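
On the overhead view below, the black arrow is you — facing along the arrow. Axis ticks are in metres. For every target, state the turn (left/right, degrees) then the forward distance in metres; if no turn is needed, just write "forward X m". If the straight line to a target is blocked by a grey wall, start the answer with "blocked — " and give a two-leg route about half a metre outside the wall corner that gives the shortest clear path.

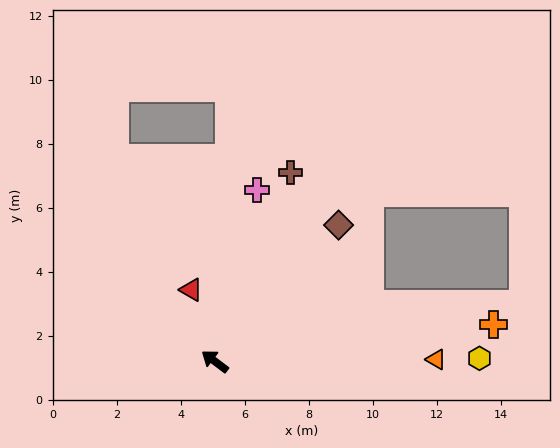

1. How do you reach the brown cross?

turn right 75°, forward 6.4 m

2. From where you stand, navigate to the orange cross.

turn right 135°, forward 8.8 m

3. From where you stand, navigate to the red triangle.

turn right 35°, forward 2.4 m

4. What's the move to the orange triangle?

turn right 142°, forward 6.9 m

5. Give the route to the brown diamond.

turn right 95°, forward 5.8 m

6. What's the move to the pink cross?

turn right 67°, forward 5.5 m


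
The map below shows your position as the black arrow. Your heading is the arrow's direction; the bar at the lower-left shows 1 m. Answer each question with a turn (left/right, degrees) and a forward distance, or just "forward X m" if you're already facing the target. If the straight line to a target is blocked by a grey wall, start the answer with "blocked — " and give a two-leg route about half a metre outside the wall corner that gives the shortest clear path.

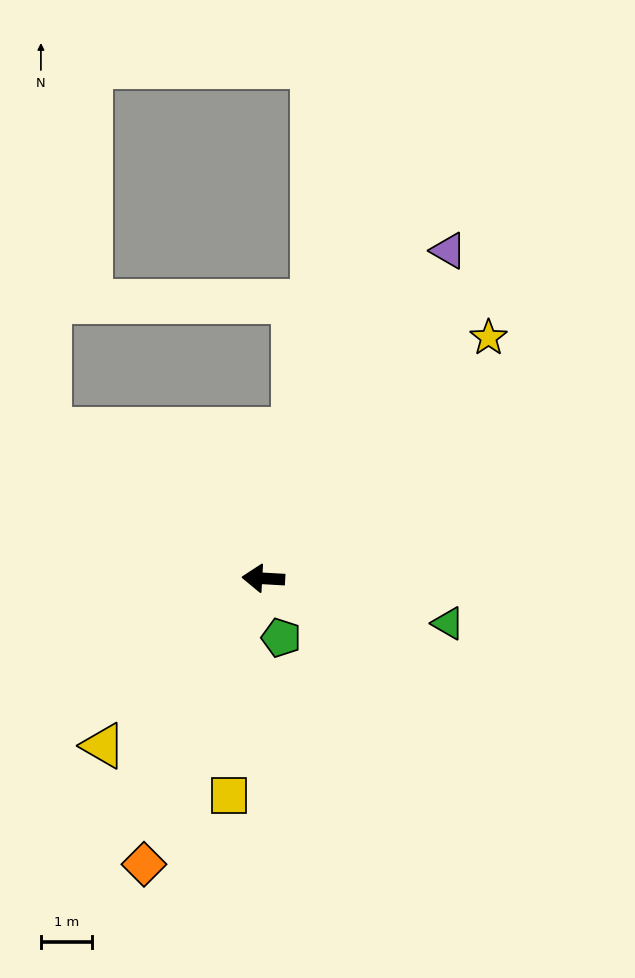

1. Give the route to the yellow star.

turn right 130°, forward 6.5 m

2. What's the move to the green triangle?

turn left 170°, forward 3.7 m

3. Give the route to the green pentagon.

turn left 110°, forward 1.2 m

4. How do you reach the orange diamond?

turn left 71°, forward 6.1 m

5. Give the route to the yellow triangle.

turn left 50°, forward 4.6 m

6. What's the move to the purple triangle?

turn right 116°, forward 7.4 m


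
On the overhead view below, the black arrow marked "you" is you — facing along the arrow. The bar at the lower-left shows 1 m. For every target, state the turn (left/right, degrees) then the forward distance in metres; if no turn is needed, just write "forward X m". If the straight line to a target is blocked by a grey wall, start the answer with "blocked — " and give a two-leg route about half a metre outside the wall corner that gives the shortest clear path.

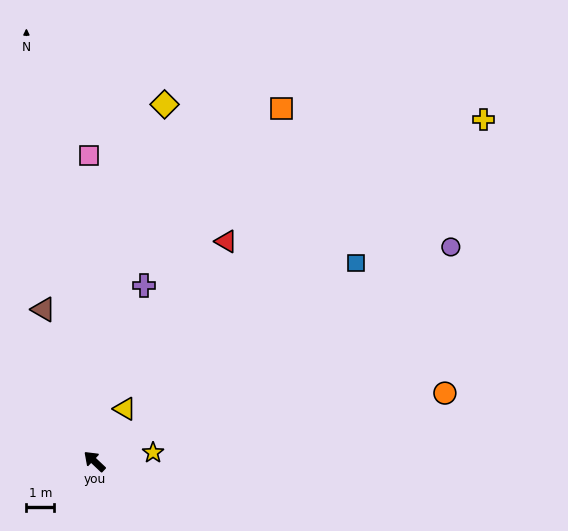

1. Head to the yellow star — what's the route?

turn right 128°, forward 2.1 m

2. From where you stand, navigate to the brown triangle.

turn right 28°, forward 5.8 m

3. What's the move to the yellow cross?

turn right 95°, forward 18.6 m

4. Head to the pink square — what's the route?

turn right 46°, forward 11.0 m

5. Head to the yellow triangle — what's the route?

turn right 77°, forward 2.2 m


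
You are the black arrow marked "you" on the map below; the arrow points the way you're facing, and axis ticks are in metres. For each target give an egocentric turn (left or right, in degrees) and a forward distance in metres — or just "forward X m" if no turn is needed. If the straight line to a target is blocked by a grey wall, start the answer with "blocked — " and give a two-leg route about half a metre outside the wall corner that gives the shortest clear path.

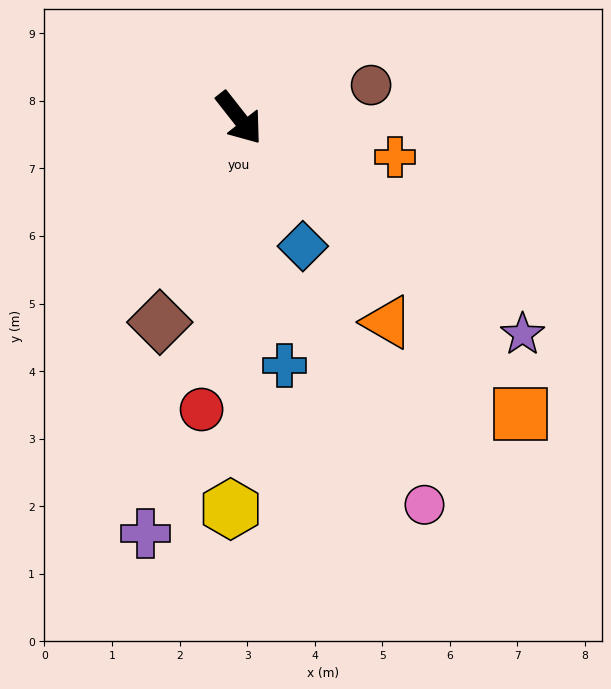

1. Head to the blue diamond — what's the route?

turn right 12°, forward 2.1 m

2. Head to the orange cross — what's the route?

turn left 38°, forward 2.4 m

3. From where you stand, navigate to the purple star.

turn left 14°, forward 5.3 m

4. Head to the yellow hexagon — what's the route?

turn right 39°, forward 5.8 m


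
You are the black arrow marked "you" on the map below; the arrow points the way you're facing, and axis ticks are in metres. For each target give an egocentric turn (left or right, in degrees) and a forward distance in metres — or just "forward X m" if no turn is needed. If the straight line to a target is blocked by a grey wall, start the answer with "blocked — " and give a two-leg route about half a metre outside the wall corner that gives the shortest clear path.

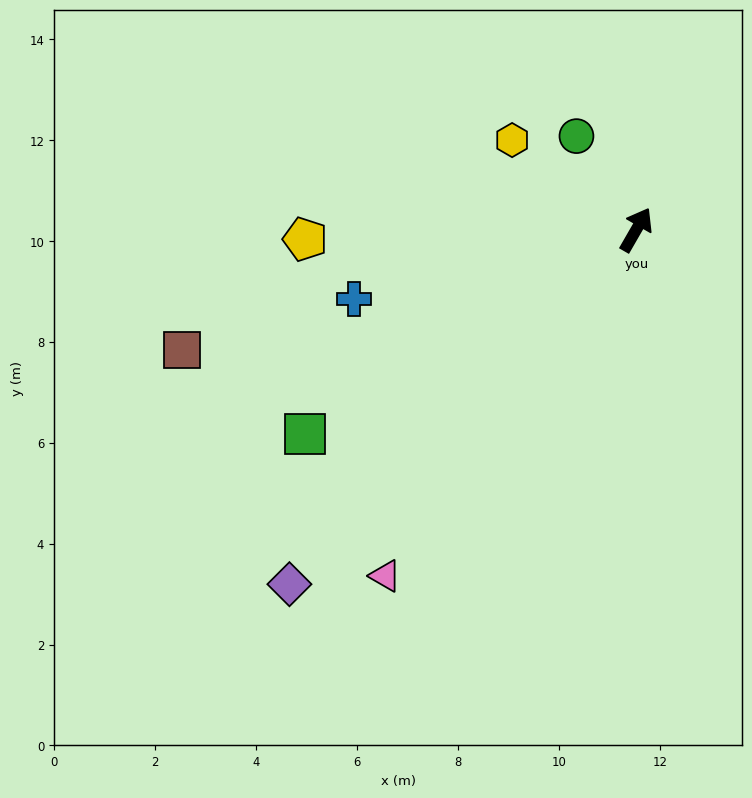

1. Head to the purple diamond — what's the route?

turn left 166°, forward 9.8 m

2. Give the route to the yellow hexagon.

turn left 84°, forward 3.0 m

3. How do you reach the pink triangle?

turn left 174°, forward 8.5 m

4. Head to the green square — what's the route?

turn left 152°, forward 7.7 m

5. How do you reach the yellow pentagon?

turn left 122°, forward 6.6 m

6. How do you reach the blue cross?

turn left 134°, forward 5.8 m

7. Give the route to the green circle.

turn left 63°, forward 2.2 m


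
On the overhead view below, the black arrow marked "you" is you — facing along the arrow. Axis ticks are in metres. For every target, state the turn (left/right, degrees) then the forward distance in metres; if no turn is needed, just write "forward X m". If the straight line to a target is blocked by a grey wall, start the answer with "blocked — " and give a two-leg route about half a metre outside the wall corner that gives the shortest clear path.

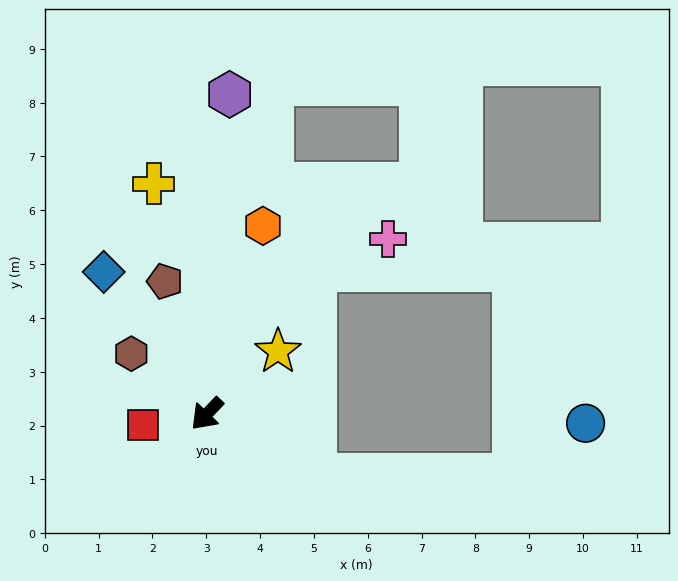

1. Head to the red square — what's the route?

turn right 36°, forward 1.2 m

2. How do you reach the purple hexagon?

turn right 140°, forward 6.0 m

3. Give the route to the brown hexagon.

turn right 85°, forward 1.8 m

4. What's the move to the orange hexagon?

turn right 153°, forward 3.6 m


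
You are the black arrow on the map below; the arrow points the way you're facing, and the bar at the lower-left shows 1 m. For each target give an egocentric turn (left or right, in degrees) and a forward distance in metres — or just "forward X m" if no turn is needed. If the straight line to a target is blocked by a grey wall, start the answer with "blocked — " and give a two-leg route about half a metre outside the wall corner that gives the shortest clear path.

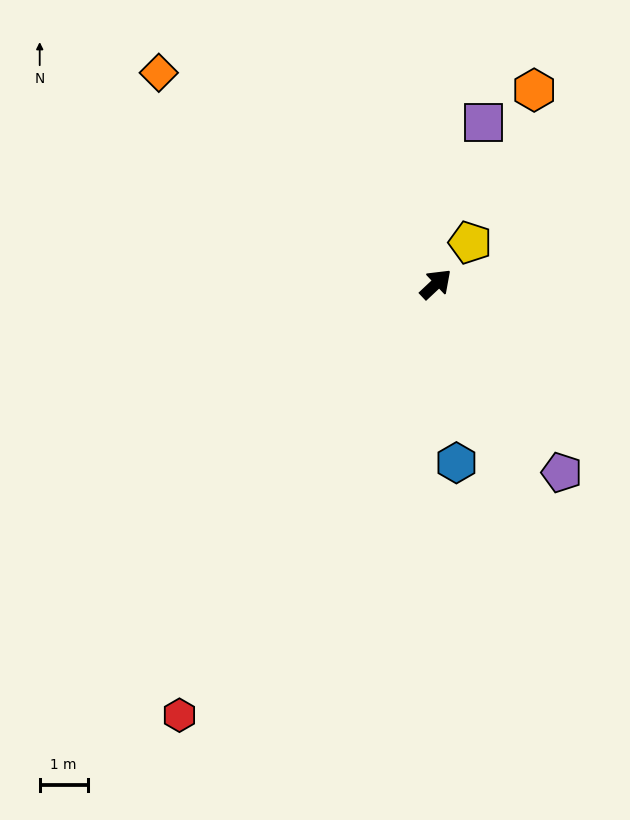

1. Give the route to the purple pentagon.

turn right 100°, forward 4.7 m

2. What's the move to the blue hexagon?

turn right 127°, forward 3.7 m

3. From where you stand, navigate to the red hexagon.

turn right 164°, forward 10.4 m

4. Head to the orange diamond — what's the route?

turn left 99°, forward 7.2 m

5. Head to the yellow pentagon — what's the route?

turn left 7°, forward 1.1 m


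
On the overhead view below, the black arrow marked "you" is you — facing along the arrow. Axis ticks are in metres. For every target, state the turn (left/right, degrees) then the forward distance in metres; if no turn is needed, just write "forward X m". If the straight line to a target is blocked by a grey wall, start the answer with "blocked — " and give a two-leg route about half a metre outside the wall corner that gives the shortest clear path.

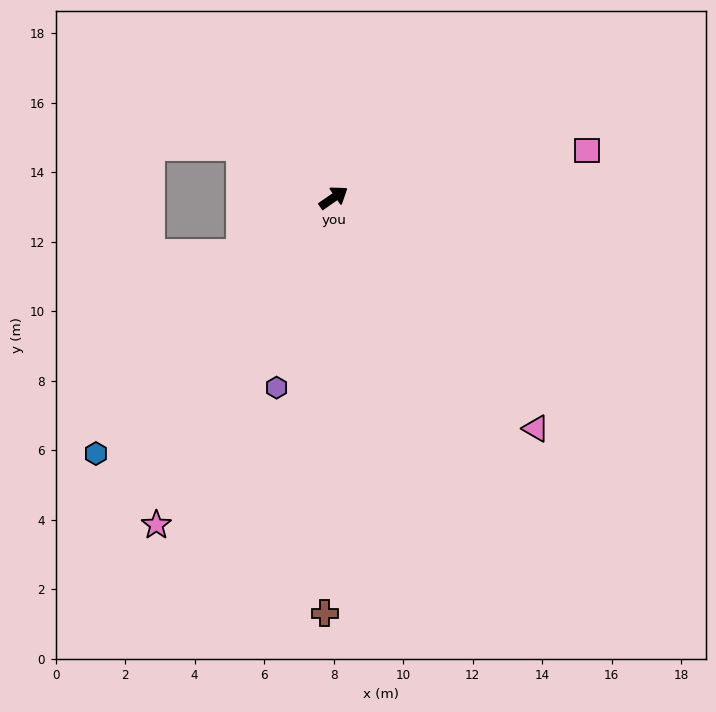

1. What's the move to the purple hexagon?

turn right 141°, forward 5.7 m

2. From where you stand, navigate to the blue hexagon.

turn right 168°, forward 10.0 m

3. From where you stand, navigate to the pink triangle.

turn right 84°, forward 8.8 m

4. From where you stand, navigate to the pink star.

turn right 153°, forward 10.7 m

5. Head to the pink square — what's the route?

turn right 24°, forward 7.4 m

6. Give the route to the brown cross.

turn right 126°, forward 12.0 m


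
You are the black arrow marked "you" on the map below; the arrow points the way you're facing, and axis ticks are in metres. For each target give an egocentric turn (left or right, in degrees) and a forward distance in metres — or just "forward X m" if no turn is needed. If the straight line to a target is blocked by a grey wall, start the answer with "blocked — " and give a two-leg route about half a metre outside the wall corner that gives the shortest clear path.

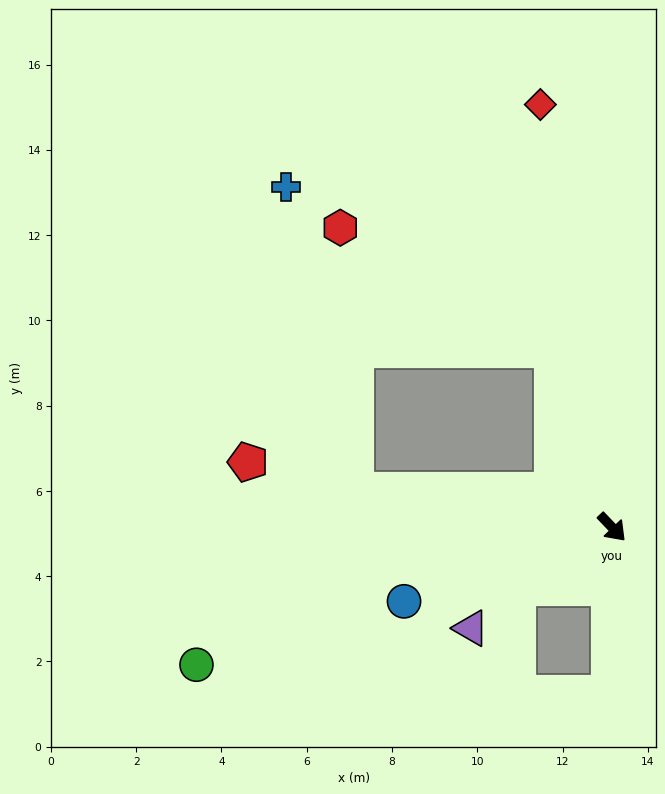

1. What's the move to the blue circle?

turn right 114°, forward 5.2 m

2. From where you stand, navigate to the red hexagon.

blocked — turn left 155°, forward 4.4 m, then turn left 41°, forward 5.7 m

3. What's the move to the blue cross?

blocked — turn right 142°, forward 6.1 m, then turn right 69°, forward 7.3 m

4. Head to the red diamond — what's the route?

turn left 146°, forward 10.1 m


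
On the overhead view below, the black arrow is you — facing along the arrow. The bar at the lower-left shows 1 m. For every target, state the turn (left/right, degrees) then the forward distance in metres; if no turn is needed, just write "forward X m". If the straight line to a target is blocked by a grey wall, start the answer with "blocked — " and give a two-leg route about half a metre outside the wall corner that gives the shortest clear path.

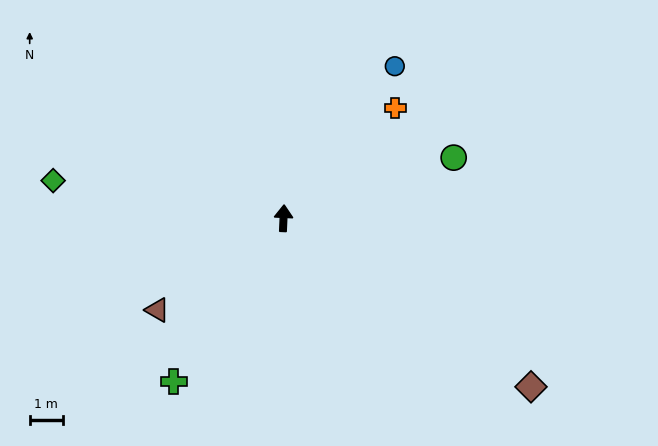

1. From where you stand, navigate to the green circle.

turn right 68°, forward 5.5 m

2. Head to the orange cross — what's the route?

turn right 43°, forward 4.7 m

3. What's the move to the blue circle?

turn right 34°, forward 5.7 m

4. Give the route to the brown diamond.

turn right 122°, forward 9.1 m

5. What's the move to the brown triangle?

turn left 129°, forward 4.7 m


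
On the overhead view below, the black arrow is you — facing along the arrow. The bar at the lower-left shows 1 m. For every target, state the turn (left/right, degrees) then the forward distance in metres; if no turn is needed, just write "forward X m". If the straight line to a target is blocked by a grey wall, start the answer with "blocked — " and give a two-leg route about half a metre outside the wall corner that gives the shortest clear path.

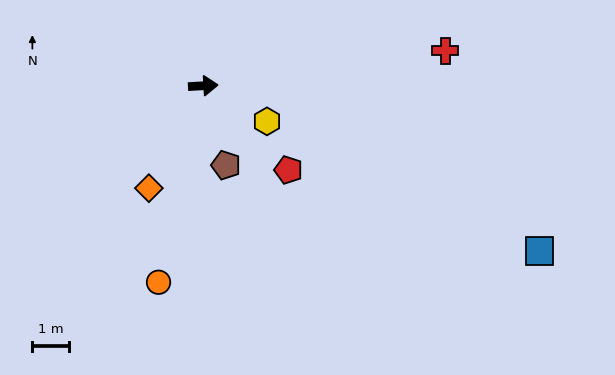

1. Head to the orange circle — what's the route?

turn right 106°, forward 5.6 m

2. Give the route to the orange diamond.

turn right 121°, forward 3.2 m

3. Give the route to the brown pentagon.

turn right 77°, forward 2.3 m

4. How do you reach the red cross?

turn left 5°, forward 6.7 m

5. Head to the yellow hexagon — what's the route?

turn right 32°, forward 2.0 m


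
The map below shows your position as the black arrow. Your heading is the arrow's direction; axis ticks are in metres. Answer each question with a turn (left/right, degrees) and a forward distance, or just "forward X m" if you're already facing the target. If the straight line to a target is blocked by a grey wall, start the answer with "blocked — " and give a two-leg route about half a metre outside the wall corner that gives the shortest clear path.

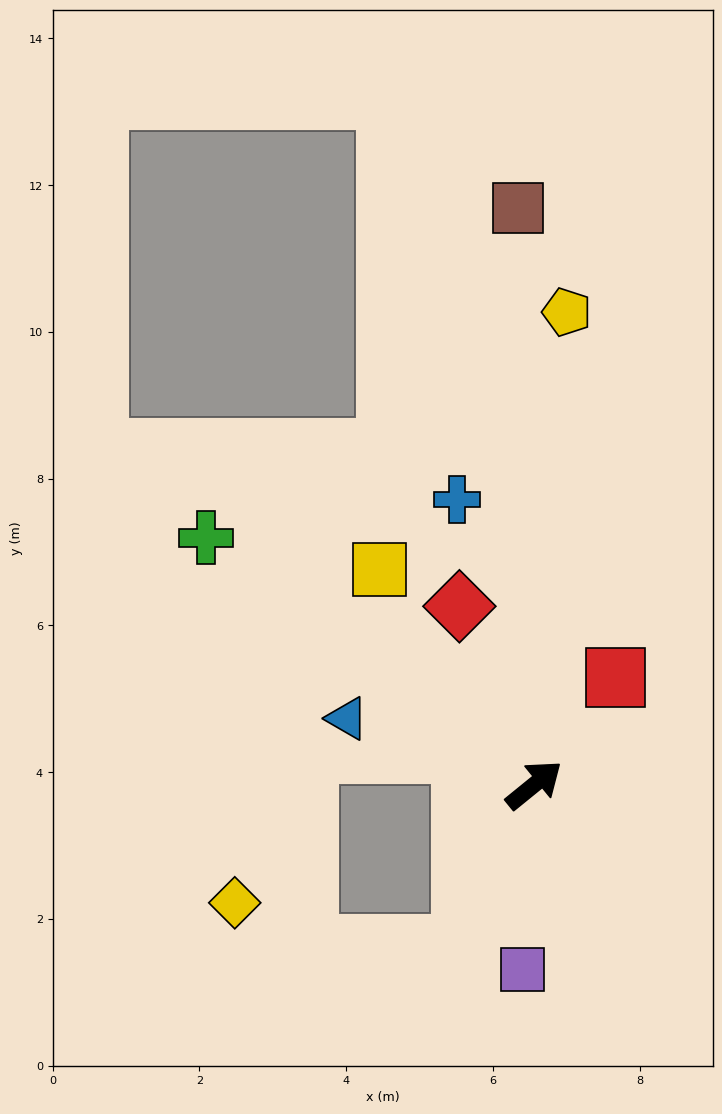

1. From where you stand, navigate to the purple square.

turn right 133°, forward 2.5 m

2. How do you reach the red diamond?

turn left 74°, forward 2.6 m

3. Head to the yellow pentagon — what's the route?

turn left 47°, forward 6.5 m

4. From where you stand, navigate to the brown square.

turn left 53°, forward 7.9 m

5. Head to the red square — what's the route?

turn left 14°, forward 1.8 m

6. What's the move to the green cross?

turn left 104°, forward 5.6 m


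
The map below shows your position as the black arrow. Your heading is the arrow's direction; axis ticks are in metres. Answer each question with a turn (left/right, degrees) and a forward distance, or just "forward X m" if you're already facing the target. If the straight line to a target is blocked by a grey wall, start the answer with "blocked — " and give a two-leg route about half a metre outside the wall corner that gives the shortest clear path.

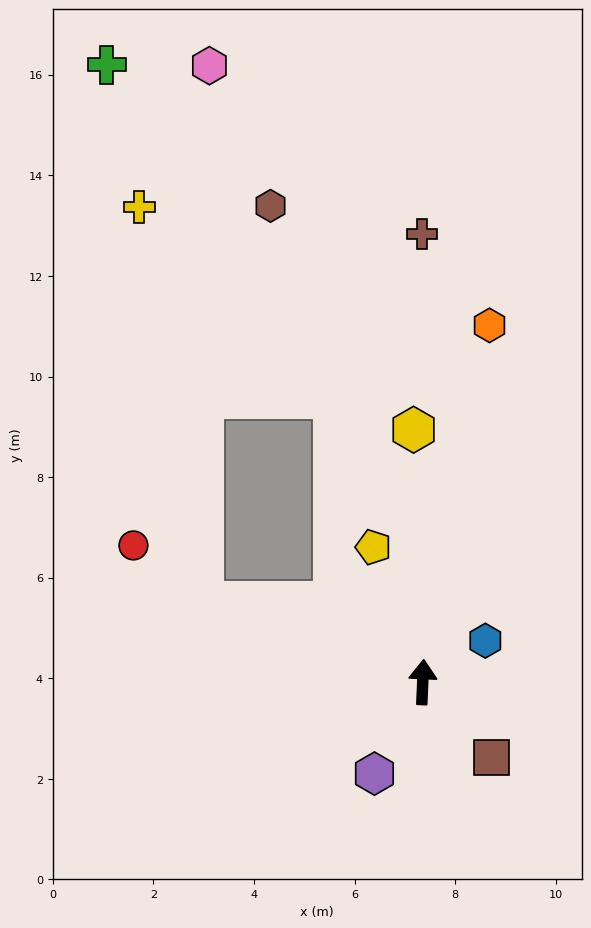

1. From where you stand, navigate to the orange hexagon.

turn right 8°, forward 7.2 m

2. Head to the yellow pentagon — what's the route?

turn left 23°, forward 2.9 m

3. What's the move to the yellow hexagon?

turn left 5°, forward 5.0 m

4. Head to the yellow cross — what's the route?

blocked — turn left 73°, forward 4.7 m, then turn right 61°, forward 8.0 m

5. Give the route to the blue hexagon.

turn right 54°, forward 1.5 m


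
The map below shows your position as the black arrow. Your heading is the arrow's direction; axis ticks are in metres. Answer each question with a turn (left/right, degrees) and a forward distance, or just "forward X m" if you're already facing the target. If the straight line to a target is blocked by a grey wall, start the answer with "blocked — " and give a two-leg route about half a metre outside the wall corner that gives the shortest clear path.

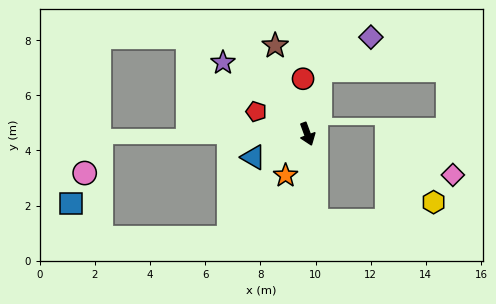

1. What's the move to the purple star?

turn right 150°, forward 4.0 m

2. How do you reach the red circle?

turn left 164°, forward 2.0 m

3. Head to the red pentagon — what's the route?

turn right 134°, forward 2.0 m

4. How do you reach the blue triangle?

turn right 87°, forward 2.1 m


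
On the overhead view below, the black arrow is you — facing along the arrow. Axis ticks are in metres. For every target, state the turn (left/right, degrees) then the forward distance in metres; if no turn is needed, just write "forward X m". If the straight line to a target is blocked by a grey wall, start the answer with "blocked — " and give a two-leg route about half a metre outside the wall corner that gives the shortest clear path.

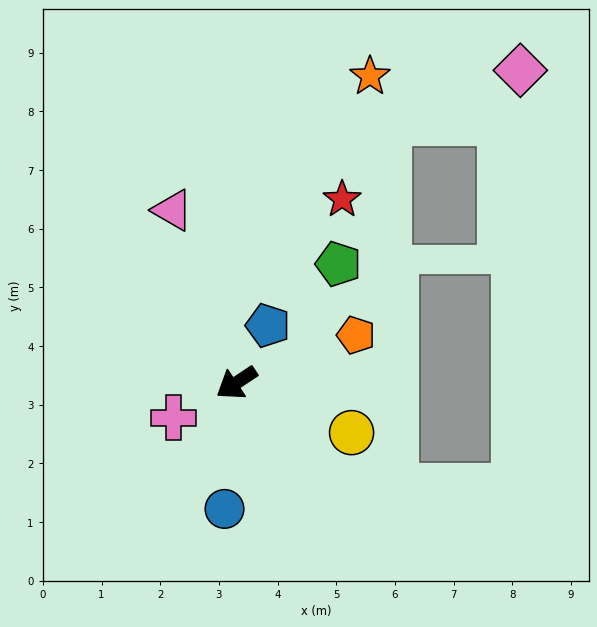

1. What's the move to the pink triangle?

turn right 103°, forward 3.1 m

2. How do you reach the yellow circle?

turn left 123°, forward 2.1 m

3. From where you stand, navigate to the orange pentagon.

turn left 168°, forward 2.2 m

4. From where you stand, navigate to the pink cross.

turn right 4°, forward 1.2 m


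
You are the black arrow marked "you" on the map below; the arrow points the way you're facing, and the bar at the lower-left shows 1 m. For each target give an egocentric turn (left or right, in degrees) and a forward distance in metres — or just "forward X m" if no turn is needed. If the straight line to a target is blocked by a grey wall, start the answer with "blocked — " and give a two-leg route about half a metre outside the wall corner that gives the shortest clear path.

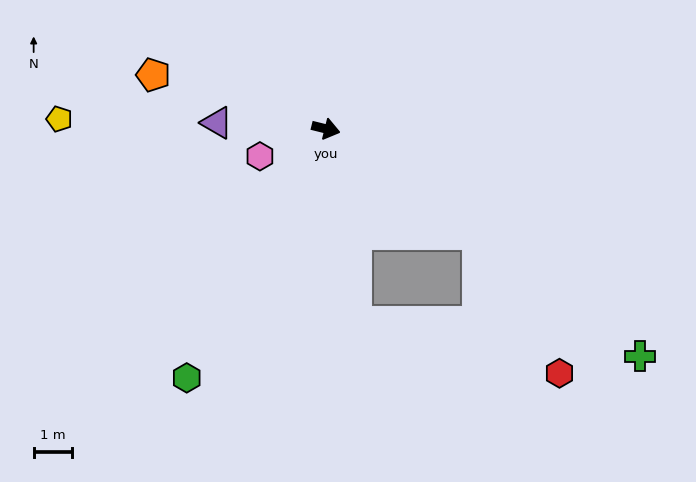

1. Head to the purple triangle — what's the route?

turn right 169°, forward 2.8 m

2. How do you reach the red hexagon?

blocked — turn right 21°, forward 4.8 m, then turn right 25°, forward 4.2 m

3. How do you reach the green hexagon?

turn right 105°, forward 7.4 m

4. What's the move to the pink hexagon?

turn right 143°, forward 1.9 m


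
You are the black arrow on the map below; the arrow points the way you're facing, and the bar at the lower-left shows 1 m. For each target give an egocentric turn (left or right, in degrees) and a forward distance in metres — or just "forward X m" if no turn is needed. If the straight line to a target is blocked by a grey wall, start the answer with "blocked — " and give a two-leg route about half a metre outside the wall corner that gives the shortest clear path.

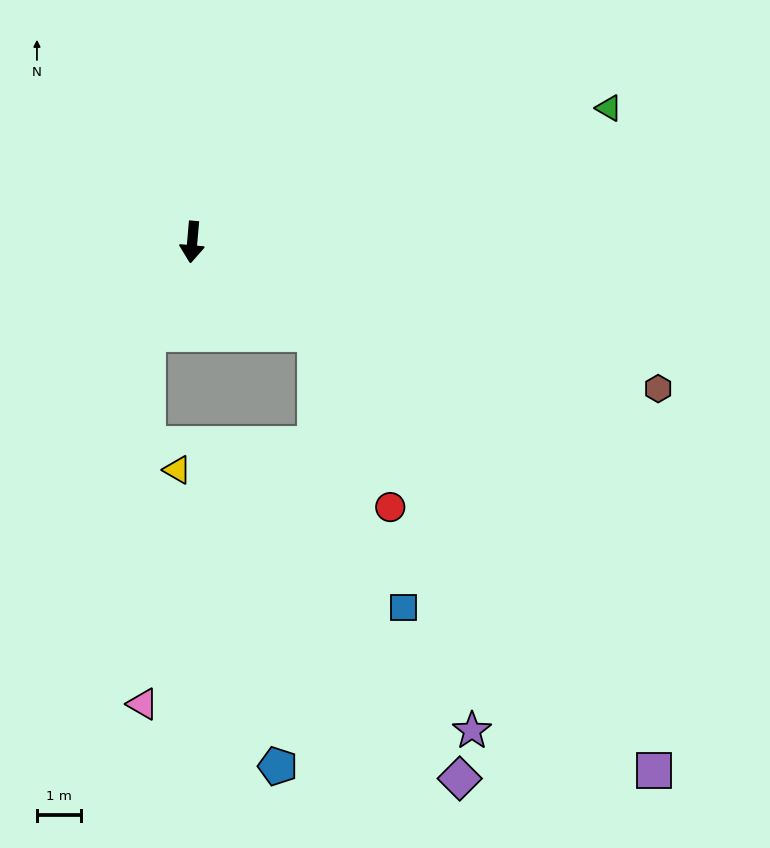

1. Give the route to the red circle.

blocked — turn left 58°, forward 3.5 m, then turn right 30°, forward 4.3 m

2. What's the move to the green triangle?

turn left 113°, forward 10.0 m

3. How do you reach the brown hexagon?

turn left 78°, forward 11.2 m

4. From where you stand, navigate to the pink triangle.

blocked — turn right 21°, forward 2.3 m, then turn left 25°, forward 8.5 m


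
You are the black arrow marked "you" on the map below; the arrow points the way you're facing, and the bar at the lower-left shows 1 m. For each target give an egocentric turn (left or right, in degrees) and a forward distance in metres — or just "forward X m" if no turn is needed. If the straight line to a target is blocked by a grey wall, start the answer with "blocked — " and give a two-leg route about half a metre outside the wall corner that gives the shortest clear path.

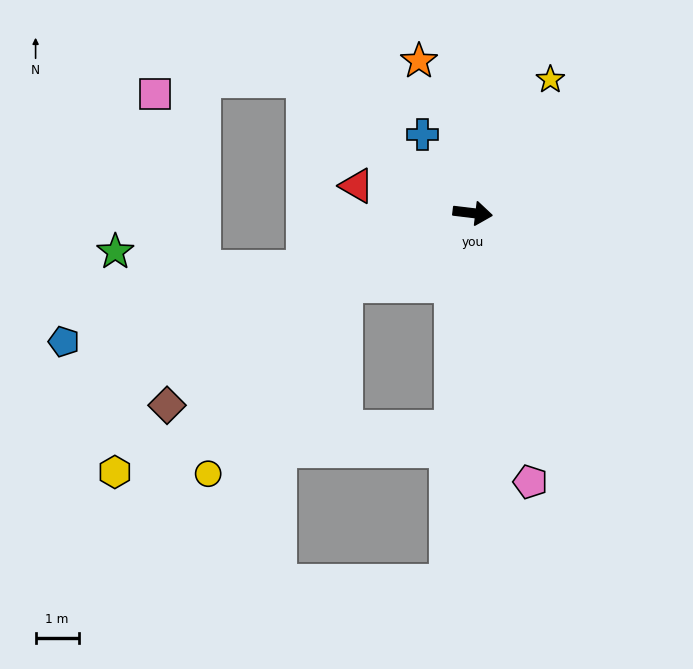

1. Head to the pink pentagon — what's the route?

turn right 71°, forward 6.4 m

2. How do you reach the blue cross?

turn left 129°, forward 2.2 m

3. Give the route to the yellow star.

turn left 67°, forward 3.6 m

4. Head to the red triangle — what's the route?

turn left 174°, forward 2.8 m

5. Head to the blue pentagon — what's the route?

turn right 156°, forward 9.9 m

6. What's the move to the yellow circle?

blocked — turn right 144°, forward 3.4 m, then turn left 25°, forward 5.4 m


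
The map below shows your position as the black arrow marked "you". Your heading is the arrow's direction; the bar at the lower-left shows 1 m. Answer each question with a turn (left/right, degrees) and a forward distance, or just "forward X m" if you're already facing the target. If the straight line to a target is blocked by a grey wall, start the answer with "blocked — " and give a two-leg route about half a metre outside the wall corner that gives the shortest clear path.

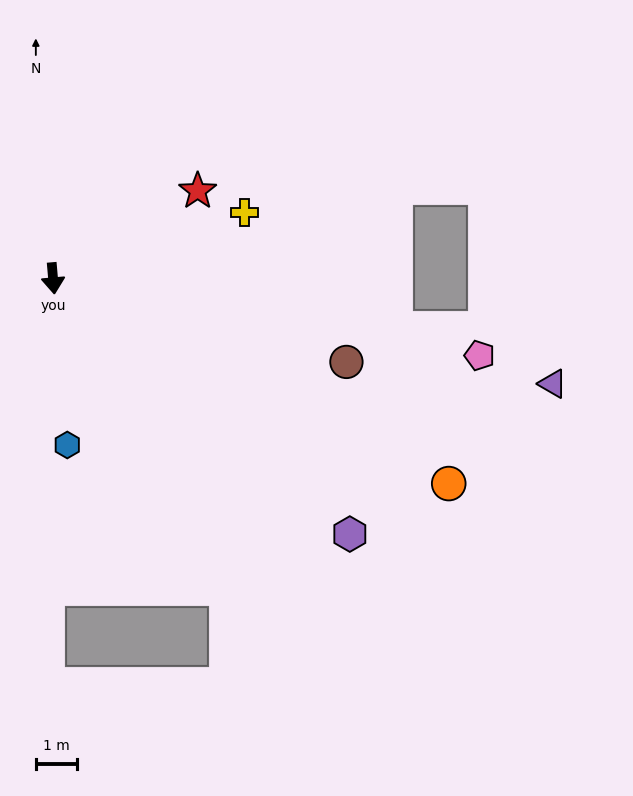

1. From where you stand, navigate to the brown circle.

turn left 69°, forward 7.4 m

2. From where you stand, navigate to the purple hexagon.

turn left 44°, forward 9.5 m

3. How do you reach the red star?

turn left 116°, forward 4.1 m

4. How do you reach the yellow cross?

turn left 104°, forward 4.9 m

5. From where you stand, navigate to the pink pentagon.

turn left 75°, forward 10.5 m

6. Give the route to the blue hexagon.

forward 4.1 m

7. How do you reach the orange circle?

turn left 58°, forward 10.8 m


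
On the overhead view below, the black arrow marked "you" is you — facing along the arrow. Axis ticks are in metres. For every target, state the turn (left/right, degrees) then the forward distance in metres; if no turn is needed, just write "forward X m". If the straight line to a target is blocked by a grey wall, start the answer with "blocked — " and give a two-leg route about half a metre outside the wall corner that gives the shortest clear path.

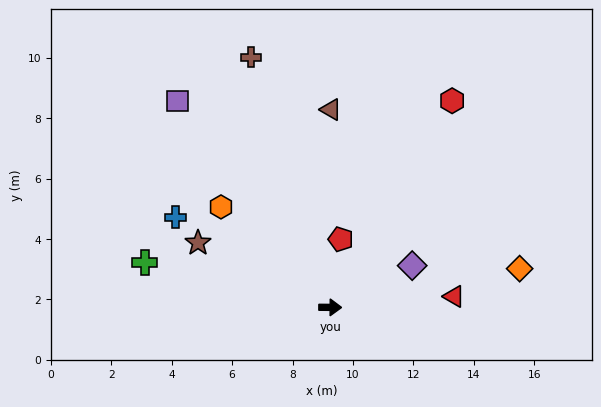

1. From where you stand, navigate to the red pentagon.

turn left 82°, forward 2.3 m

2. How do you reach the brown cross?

turn left 108°, forward 8.7 m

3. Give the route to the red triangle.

turn left 5°, forward 4.1 m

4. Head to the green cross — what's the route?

turn left 167°, forward 6.3 m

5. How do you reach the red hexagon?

turn left 60°, forward 7.9 m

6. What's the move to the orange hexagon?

turn left 138°, forward 4.9 m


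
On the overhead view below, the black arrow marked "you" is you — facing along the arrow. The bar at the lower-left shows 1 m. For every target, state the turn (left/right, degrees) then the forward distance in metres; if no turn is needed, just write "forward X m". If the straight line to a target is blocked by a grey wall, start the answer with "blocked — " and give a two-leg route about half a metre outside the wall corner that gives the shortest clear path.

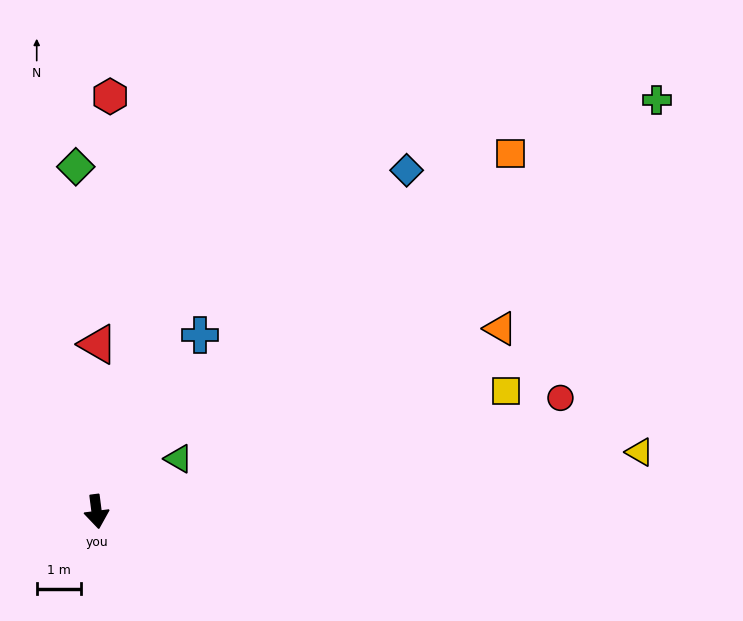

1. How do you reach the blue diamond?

turn left 130°, forward 10.3 m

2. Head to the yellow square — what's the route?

turn left 99°, forward 9.6 m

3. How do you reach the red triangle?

turn left 172°, forward 3.7 m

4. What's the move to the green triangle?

turn left 115°, forward 2.2 m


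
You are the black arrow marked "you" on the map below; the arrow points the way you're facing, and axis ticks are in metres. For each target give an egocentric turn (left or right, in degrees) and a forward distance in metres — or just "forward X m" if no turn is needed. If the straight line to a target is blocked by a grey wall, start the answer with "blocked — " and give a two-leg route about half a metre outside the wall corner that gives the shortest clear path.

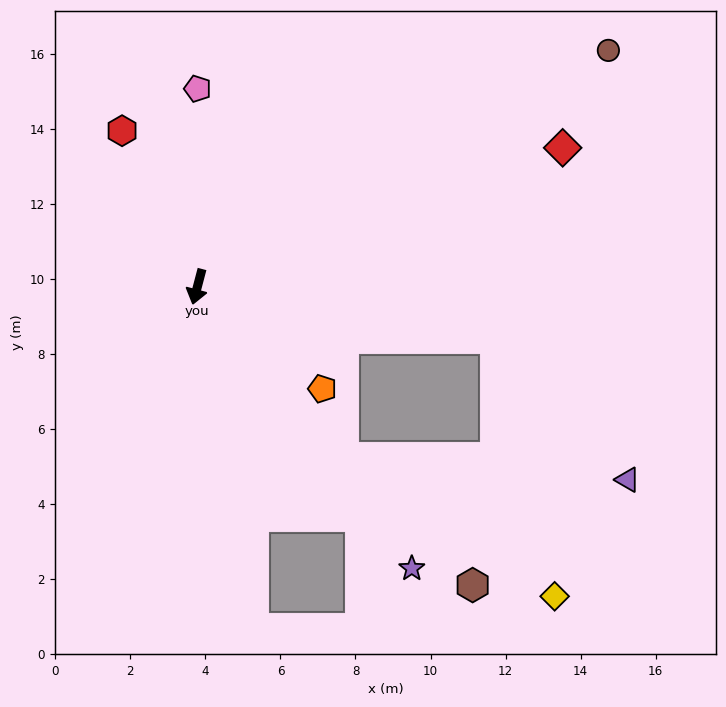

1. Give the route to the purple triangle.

blocked — turn left 95°, forward 8.1 m, then turn right 37°, forward 5.1 m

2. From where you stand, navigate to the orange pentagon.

turn left 66°, forward 4.3 m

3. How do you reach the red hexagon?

turn right 140°, forward 4.6 m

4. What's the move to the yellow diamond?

blocked — turn left 55°, forward 6.0 m, then turn left 16°, forward 6.7 m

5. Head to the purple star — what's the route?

turn left 52°, forward 9.4 m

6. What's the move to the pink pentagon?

turn right 165°, forward 5.3 m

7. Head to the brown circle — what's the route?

turn left 135°, forward 12.6 m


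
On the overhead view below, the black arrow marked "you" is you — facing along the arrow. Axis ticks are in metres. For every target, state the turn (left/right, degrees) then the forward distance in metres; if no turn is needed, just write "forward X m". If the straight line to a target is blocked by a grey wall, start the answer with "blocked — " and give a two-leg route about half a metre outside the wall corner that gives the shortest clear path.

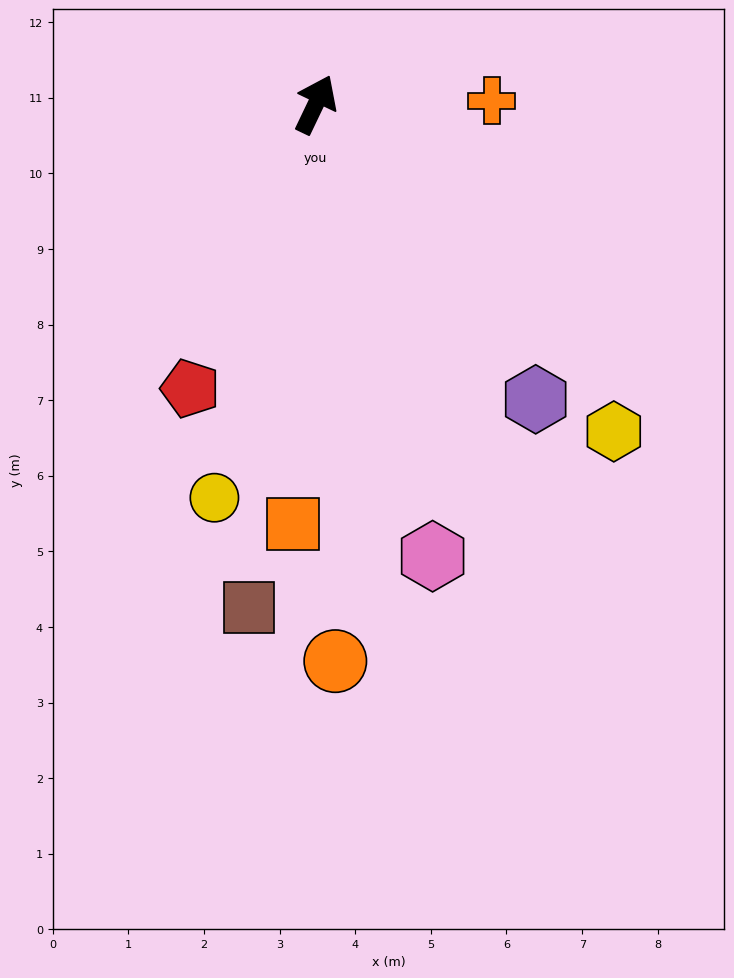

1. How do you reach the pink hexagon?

turn right 140°, forward 6.2 m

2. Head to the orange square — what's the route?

turn right 158°, forward 5.6 m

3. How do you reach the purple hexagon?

turn right 118°, forward 4.9 m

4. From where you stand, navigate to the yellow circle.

turn right 169°, forward 5.4 m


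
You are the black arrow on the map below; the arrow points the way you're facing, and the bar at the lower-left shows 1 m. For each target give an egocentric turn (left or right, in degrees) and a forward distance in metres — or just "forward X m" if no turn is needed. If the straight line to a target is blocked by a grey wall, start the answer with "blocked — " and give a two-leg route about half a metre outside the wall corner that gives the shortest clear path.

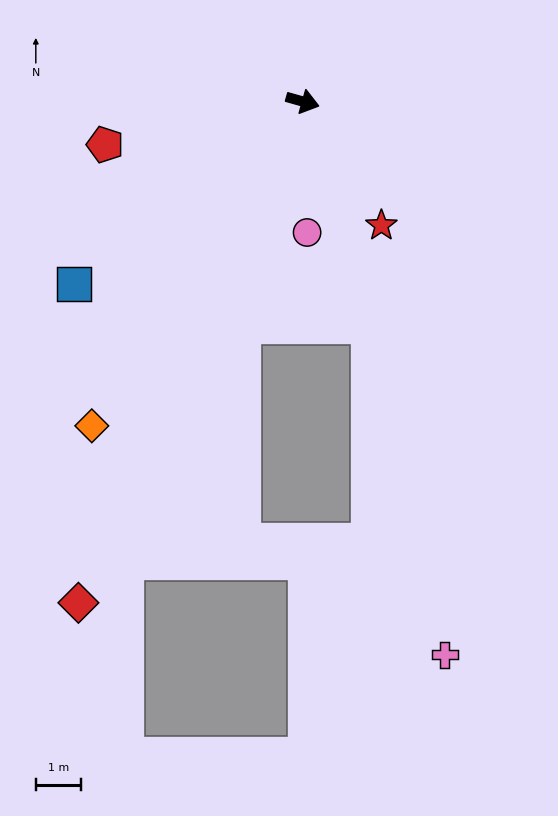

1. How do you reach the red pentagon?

turn right 152°, forward 4.5 m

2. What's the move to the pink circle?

turn right 72°, forward 2.9 m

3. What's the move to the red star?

turn right 42°, forward 3.3 m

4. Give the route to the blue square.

turn right 126°, forward 6.5 m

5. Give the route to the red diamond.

turn right 98°, forward 12.2 m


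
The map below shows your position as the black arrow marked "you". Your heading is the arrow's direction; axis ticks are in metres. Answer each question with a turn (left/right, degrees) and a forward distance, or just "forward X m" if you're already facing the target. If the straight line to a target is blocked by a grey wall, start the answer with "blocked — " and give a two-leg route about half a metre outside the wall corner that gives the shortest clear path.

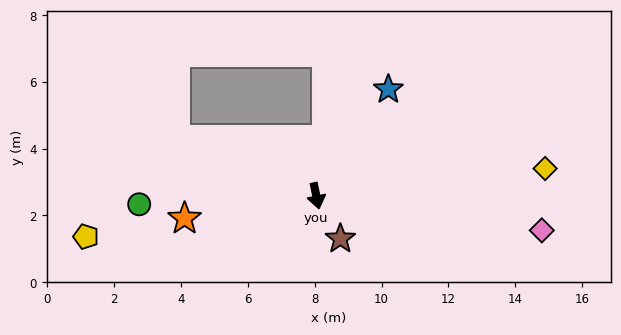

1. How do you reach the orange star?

turn right 92°, forward 4.0 m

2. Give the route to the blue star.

turn left 134°, forward 3.8 m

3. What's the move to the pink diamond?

turn left 70°, forward 6.8 m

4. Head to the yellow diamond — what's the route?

turn left 85°, forward 6.9 m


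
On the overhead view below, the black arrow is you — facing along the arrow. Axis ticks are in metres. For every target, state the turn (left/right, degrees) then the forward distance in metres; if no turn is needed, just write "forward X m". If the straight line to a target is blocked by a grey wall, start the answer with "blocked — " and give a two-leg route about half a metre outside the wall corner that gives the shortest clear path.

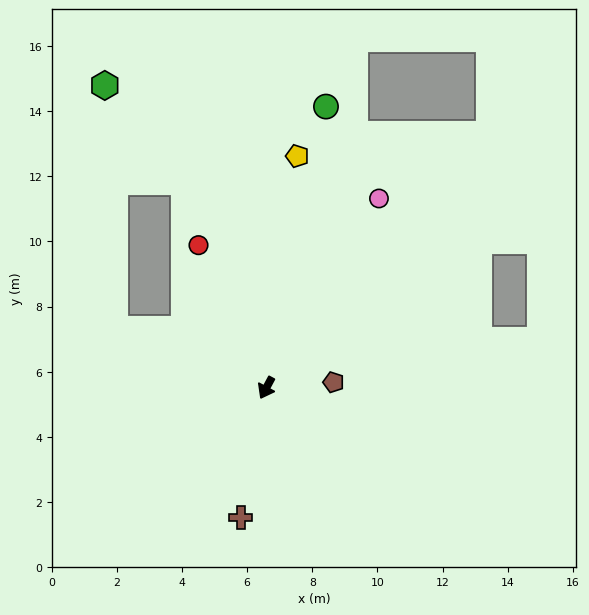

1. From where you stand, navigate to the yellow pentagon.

turn right 159°, forward 7.2 m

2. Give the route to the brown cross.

turn left 17°, forward 4.1 m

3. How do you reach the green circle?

turn right 164°, forward 8.8 m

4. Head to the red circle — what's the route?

turn right 126°, forward 4.8 m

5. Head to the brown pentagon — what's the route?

turn left 123°, forward 2.1 m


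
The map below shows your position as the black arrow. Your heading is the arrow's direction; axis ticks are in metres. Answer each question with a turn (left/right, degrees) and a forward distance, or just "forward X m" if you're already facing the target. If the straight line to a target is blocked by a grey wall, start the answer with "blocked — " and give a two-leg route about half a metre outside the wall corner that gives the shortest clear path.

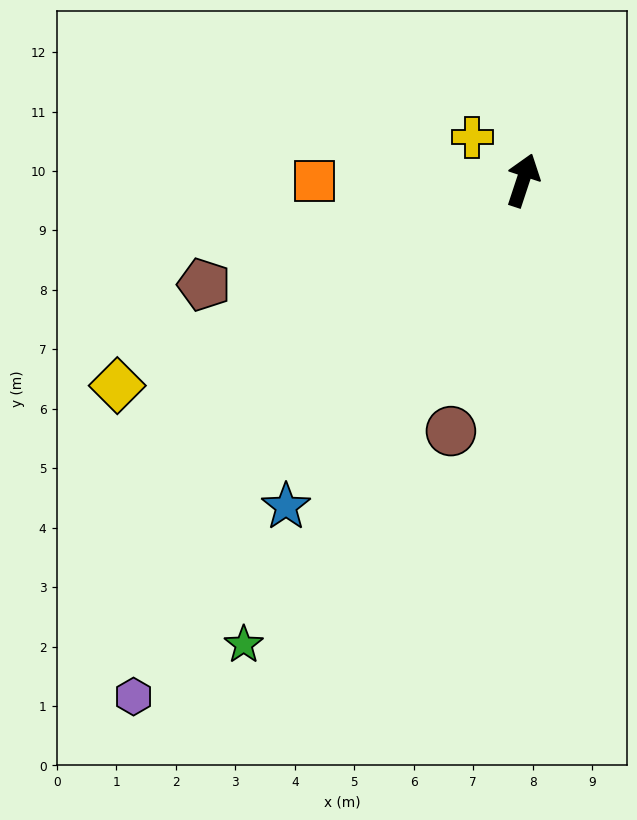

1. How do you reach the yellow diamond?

turn left 135°, forward 7.6 m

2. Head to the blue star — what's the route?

turn left 162°, forward 6.8 m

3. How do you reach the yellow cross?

turn left 68°, forward 1.1 m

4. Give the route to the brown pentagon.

turn left 126°, forward 5.6 m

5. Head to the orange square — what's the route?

turn left 108°, forward 3.5 m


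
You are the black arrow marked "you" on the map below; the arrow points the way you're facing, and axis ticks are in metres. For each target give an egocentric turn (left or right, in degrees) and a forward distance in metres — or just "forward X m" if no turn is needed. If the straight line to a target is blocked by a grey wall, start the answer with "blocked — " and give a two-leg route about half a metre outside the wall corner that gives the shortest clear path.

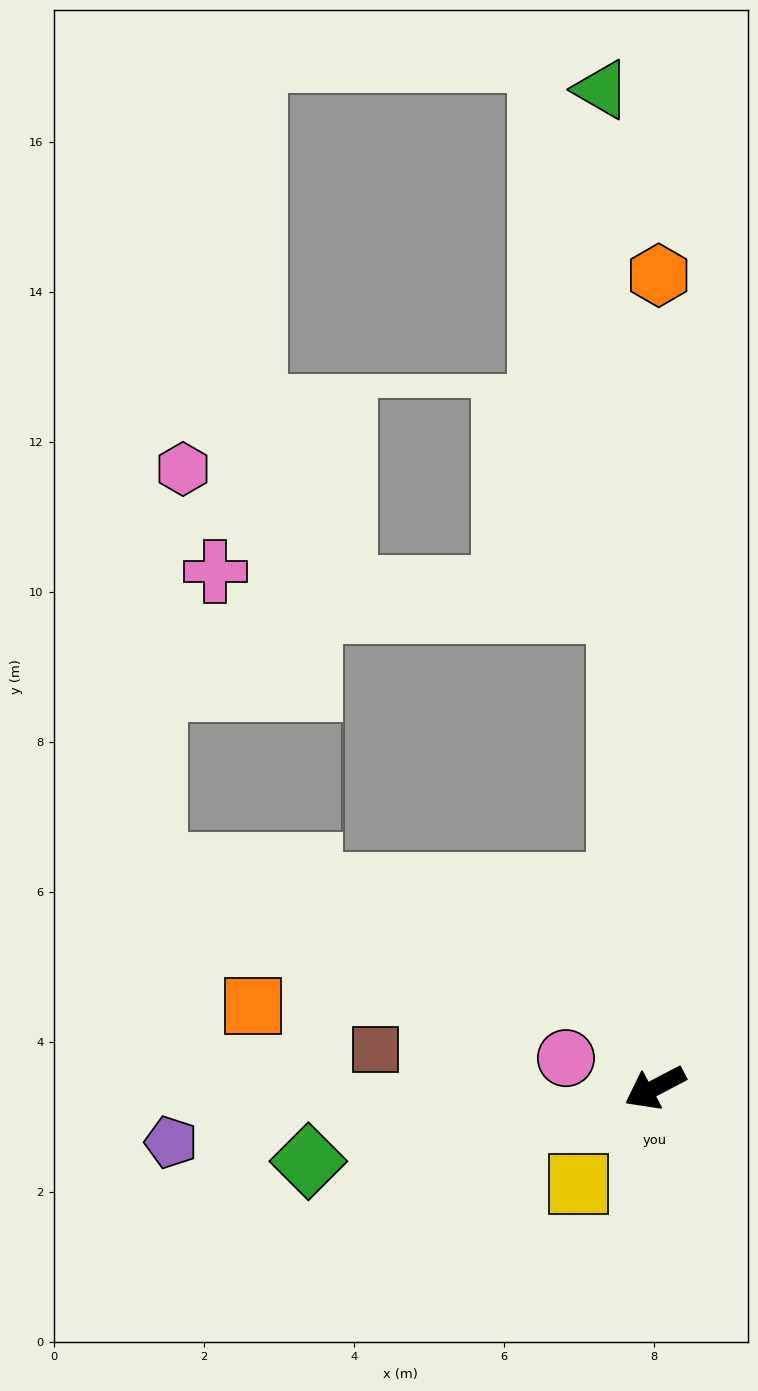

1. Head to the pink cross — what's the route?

blocked — turn right 113°, forward 6.4 m, then turn left 80°, forward 5.4 m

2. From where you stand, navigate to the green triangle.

turn right 115°, forward 13.3 m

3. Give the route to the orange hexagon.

turn right 118°, forward 10.8 m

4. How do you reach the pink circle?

turn right 46°, forward 1.3 m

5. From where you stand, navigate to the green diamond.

turn right 16°, forward 4.7 m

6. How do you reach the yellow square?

turn left 24°, forward 1.6 m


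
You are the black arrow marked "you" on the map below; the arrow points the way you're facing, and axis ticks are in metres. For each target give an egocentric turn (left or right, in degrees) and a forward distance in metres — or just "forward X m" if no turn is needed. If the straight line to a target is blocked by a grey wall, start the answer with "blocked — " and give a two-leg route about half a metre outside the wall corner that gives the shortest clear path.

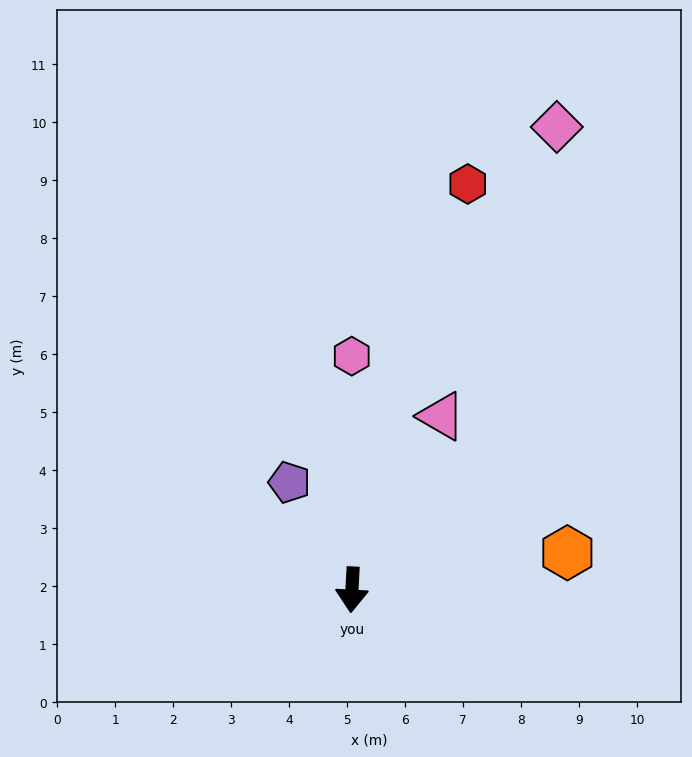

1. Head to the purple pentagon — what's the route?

turn right 147°, forward 2.1 m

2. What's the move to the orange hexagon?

turn left 103°, forward 3.8 m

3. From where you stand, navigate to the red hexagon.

turn left 167°, forward 7.3 m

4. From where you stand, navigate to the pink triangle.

turn left 156°, forward 3.4 m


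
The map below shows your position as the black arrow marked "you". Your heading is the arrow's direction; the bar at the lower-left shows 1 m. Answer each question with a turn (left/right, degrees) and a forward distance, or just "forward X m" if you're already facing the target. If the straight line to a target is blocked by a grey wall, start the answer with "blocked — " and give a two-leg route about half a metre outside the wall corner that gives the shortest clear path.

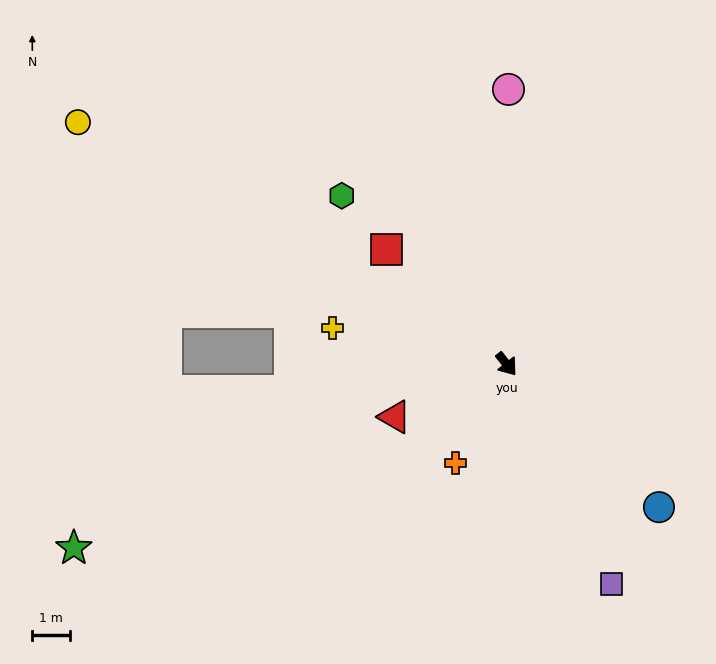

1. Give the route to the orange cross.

turn right 66°, forward 3.0 m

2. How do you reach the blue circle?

turn left 9°, forward 5.6 m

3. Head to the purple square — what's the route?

turn right 13°, forward 6.5 m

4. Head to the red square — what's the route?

turn right 172°, forward 4.4 m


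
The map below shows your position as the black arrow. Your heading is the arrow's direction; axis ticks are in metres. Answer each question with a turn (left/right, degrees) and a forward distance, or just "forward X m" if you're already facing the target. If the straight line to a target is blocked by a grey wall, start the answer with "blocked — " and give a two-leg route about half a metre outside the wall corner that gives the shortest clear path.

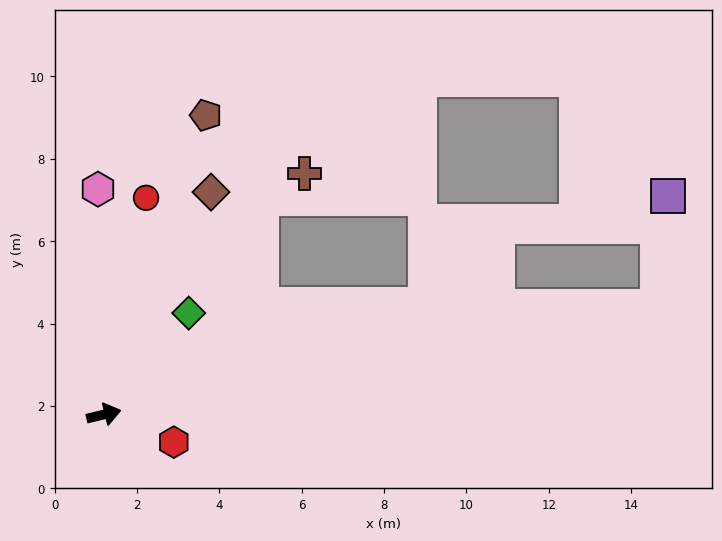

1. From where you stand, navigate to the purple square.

blocked — turn right 3°, forward 13.7 m, then turn left 74°, forward 2.7 m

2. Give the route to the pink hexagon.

turn left 78°, forward 5.5 m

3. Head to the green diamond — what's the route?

turn left 36°, forward 3.2 m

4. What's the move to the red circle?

turn left 65°, forward 5.4 m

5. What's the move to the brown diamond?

turn left 51°, forward 6.0 m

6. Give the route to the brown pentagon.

turn left 57°, forward 7.7 m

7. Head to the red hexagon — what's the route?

turn right 35°, forward 1.8 m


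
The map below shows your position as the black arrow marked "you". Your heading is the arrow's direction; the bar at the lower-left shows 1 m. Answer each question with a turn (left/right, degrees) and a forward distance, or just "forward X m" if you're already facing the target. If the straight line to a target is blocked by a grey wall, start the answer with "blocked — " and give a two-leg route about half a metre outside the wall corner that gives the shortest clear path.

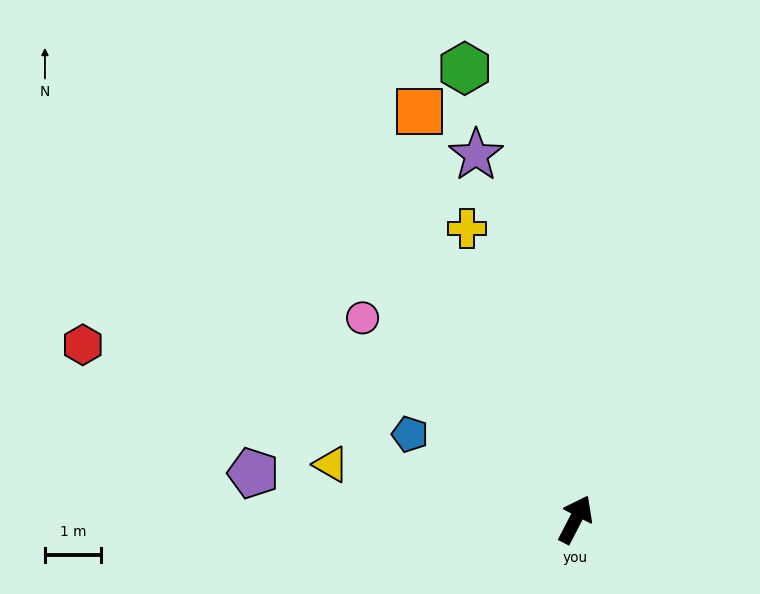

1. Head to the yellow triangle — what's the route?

turn left 105°, forward 4.4 m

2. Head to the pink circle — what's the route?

turn left 74°, forward 5.2 m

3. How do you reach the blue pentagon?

turn left 90°, forward 3.3 m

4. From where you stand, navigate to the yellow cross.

turn left 48°, forward 5.5 m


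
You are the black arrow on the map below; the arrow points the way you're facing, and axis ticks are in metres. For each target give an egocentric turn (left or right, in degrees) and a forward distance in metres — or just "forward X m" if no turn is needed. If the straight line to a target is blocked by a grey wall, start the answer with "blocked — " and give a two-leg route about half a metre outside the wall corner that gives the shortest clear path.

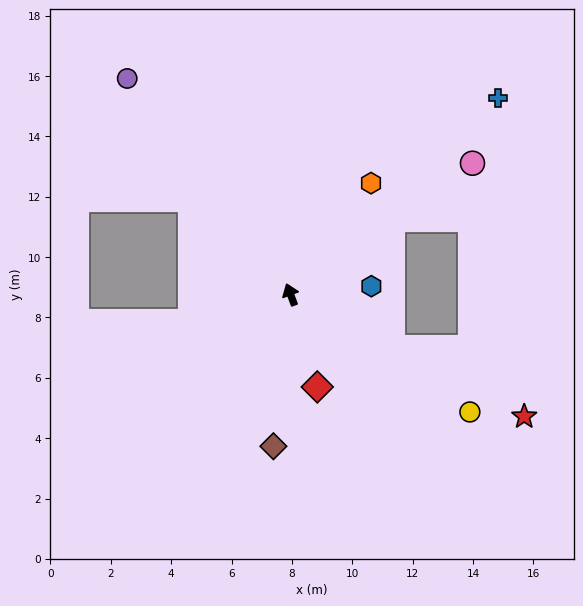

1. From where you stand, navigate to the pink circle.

turn right 75°, forward 7.4 m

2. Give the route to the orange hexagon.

turn right 56°, forward 4.6 m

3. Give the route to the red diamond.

turn left 176°, forward 3.2 m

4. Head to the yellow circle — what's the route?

turn right 144°, forward 7.1 m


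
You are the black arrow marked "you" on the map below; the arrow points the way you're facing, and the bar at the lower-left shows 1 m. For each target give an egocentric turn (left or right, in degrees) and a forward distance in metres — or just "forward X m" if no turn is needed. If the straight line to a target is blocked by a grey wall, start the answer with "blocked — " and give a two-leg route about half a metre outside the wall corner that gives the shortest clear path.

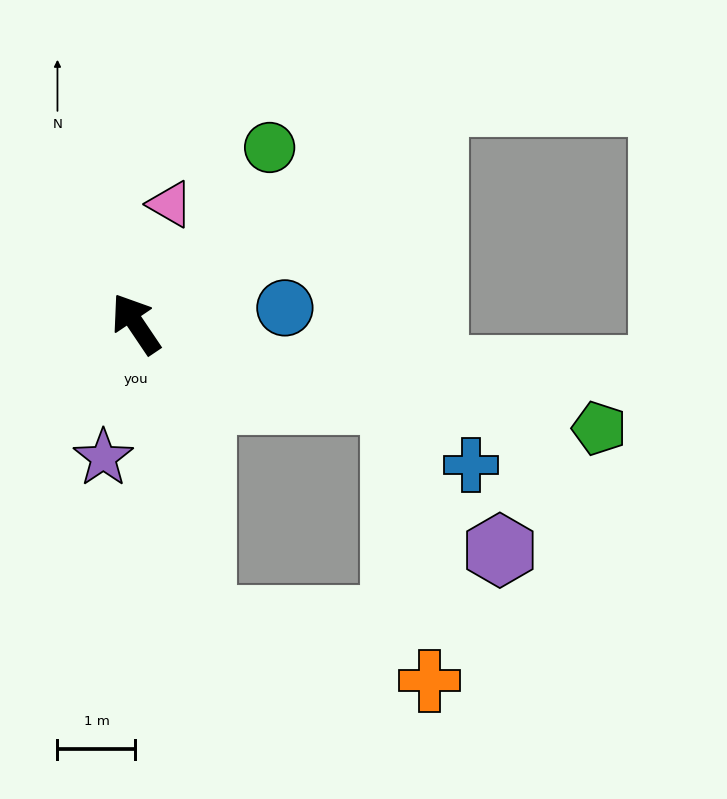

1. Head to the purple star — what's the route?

turn left 132°, forward 1.8 m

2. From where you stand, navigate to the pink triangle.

turn right 50°, forward 1.6 m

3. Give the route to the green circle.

turn right 71°, forward 2.8 m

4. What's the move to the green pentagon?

turn right 137°, forward 6.1 m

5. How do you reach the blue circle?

turn right 118°, forward 1.9 m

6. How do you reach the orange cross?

blocked — turn left 159°, forward 3.9 m, then turn left 62°, forward 3.0 m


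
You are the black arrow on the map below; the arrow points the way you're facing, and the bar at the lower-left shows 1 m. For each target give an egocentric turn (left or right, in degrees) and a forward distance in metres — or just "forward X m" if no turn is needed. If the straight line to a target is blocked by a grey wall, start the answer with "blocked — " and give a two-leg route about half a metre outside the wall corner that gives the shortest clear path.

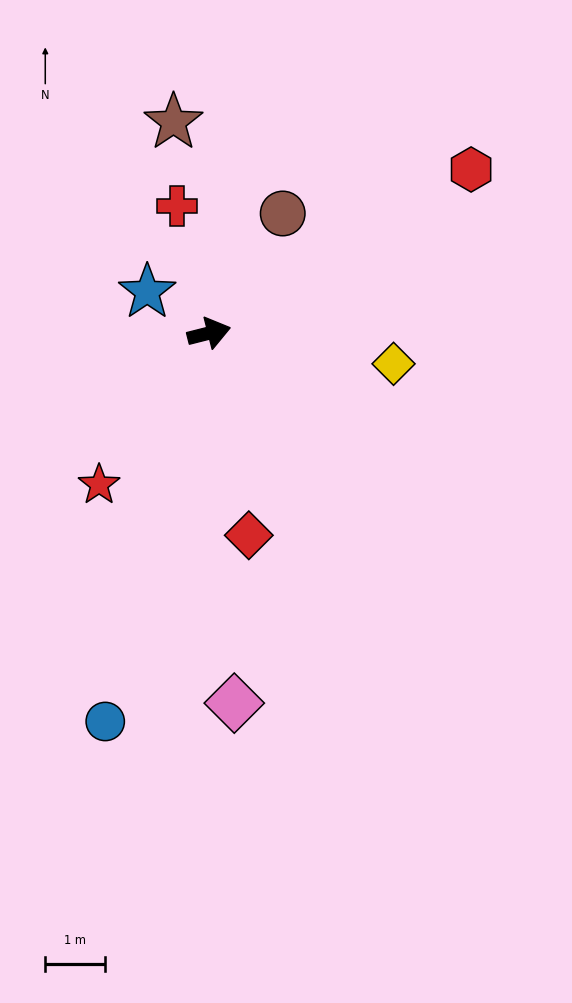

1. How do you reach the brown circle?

turn left 44°, forward 2.3 m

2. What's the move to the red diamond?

turn right 93°, forward 3.4 m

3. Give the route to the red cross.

turn left 90°, forward 2.2 m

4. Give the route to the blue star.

turn left 132°, forward 1.2 m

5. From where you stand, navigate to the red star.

turn right 140°, forward 3.1 m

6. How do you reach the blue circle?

turn right 119°, forward 6.7 m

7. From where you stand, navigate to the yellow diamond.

turn right 24°, forward 3.1 m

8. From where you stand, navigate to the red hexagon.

turn left 18°, forward 5.1 m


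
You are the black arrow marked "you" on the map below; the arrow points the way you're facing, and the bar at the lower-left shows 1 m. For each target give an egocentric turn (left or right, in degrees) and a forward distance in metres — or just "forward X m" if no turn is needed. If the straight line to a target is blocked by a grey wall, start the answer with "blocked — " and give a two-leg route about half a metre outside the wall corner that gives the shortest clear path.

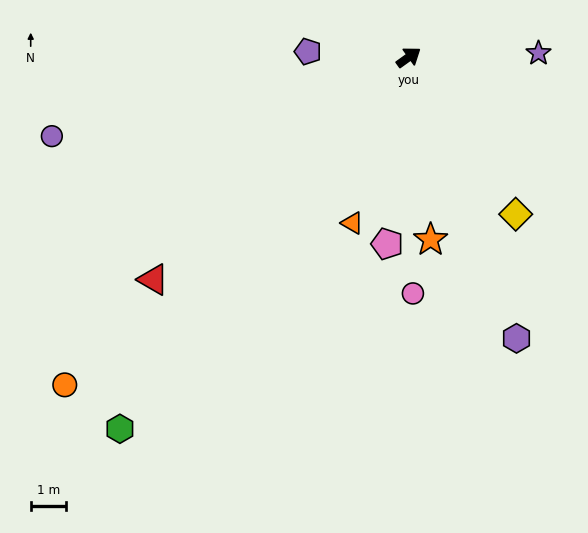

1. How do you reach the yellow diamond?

turn right 91°, forward 5.4 m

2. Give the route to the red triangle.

turn right 175°, forward 9.6 m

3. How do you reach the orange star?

turn right 119°, forward 5.2 m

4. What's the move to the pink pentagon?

turn right 132°, forward 5.3 m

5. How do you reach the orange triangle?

turn right 145°, forward 5.0 m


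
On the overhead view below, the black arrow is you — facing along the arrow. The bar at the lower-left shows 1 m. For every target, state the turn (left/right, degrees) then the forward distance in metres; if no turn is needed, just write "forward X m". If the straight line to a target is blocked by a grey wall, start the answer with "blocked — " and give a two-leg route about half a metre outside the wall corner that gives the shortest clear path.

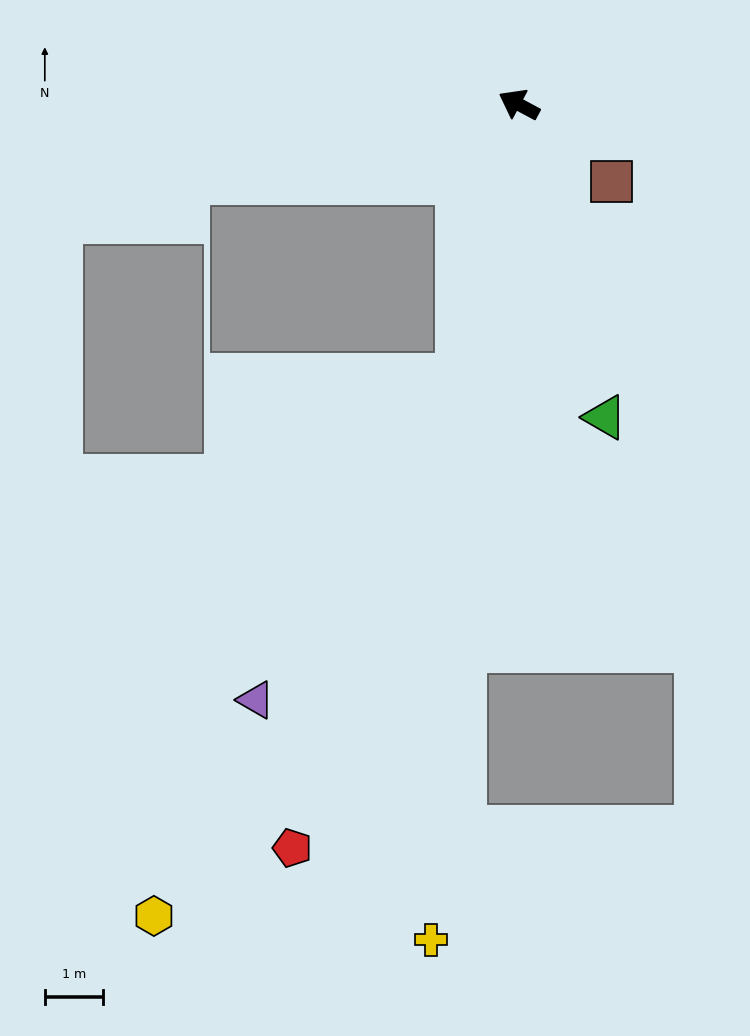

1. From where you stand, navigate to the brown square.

turn left 168°, forward 2.1 m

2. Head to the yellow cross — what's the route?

turn left 112°, forward 14.5 m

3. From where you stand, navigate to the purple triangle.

blocked — turn left 106°, forward 4.8 m, then turn right 20°, forward 6.6 m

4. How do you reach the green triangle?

turn left 134°, forward 5.6 m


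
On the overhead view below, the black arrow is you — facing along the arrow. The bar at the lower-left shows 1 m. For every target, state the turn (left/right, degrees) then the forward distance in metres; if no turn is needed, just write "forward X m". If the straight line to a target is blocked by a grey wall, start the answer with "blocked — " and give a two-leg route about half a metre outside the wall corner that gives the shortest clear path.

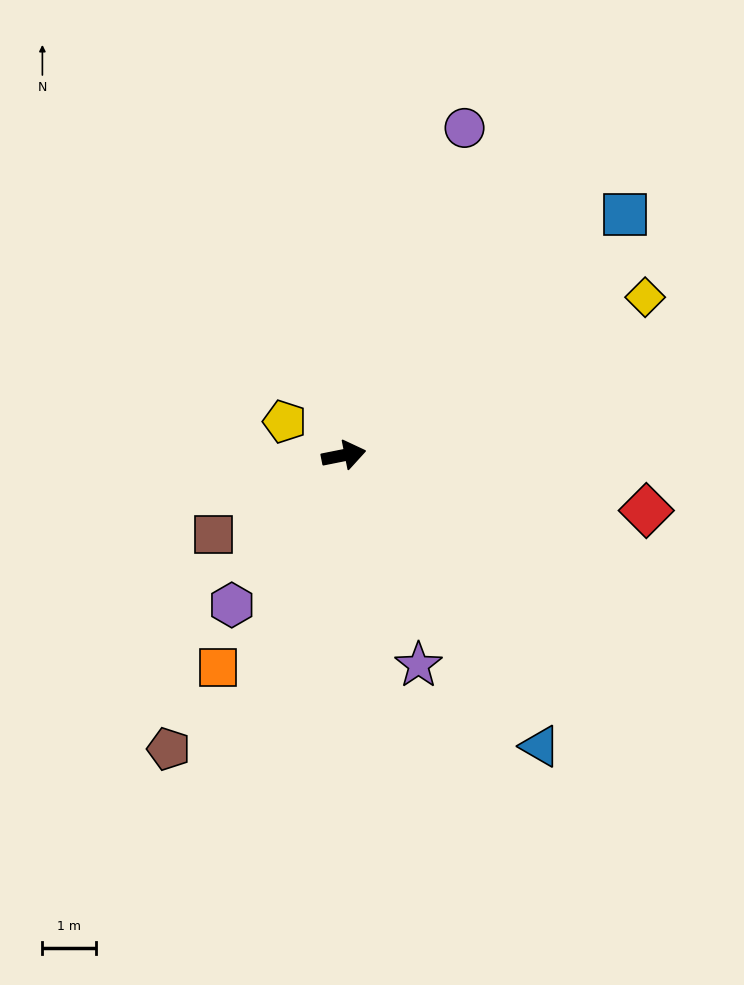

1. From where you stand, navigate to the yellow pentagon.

turn left 139°, forward 1.3 m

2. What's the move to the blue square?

turn left 29°, forward 6.9 m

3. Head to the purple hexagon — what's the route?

turn right 138°, forward 3.5 m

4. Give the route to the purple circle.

turn left 58°, forward 6.5 m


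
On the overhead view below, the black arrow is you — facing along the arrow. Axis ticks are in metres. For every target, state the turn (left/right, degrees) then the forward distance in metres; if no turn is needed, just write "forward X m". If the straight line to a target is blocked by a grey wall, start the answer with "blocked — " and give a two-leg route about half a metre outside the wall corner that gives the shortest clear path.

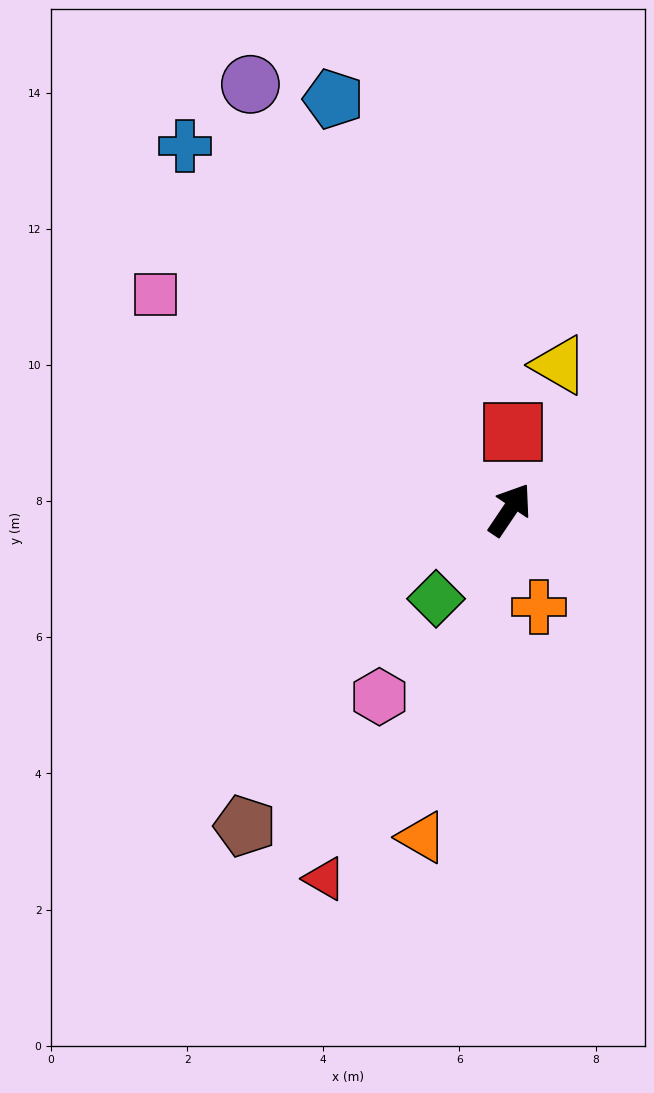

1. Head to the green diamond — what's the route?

turn left 174°, forward 1.7 m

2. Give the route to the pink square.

turn left 93°, forward 6.1 m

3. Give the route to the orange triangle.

turn right 161°, forward 5.0 m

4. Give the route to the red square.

turn left 32°, forward 1.1 m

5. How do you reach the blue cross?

turn left 76°, forward 7.2 m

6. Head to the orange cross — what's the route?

turn right 129°, forward 1.5 m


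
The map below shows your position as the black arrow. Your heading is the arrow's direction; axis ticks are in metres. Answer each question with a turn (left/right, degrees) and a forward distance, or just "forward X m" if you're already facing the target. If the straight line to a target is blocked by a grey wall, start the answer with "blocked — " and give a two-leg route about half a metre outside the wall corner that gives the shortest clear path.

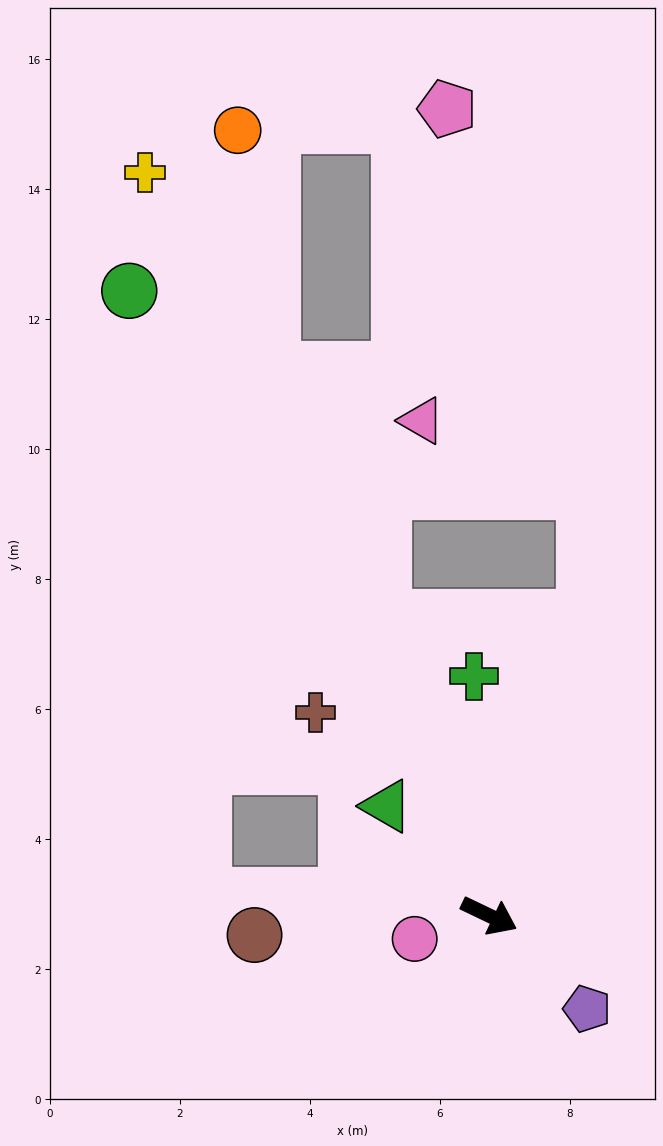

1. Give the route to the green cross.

turn left 119°, forward 3.7 m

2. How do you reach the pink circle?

turn right 137°, forward 1.2 m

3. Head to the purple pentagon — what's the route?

turn right 18°, forward 2.1 m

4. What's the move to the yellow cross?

turn left 140°, forward 12.6 m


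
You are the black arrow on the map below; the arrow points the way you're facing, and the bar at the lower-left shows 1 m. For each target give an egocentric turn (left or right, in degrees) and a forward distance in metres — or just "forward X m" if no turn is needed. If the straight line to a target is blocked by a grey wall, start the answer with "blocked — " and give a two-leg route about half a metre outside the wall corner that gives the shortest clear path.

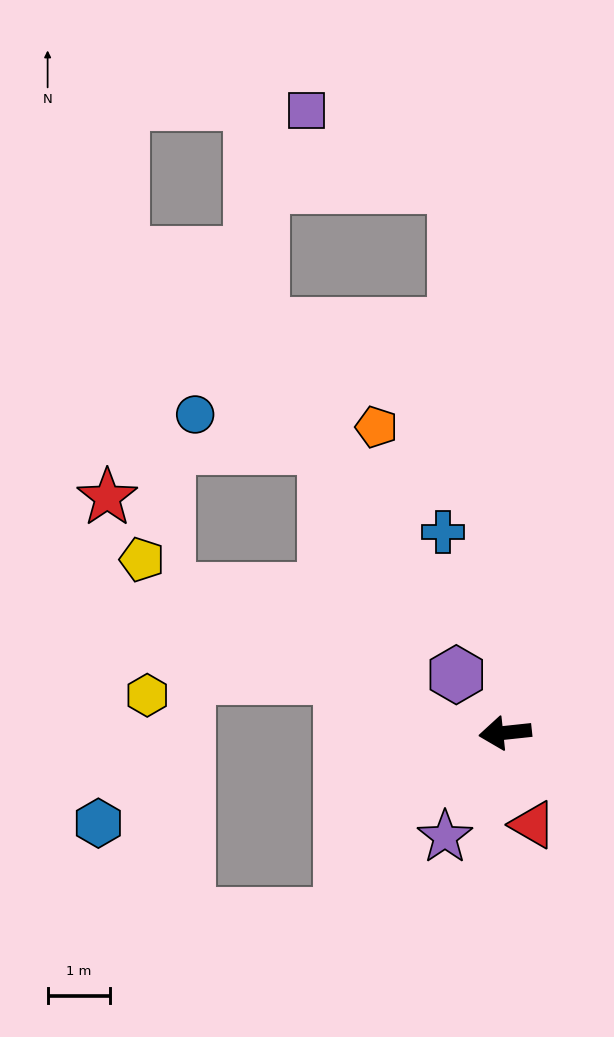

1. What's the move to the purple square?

blocked — turn right 91°, forward 8.8 m, then turn left 57°, forward 2.7 m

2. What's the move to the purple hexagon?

turn right 56°, forward 1.2 m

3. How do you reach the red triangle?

turn left 101°, forward 1.5 m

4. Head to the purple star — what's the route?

turn left 54°, forward 1.9 m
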